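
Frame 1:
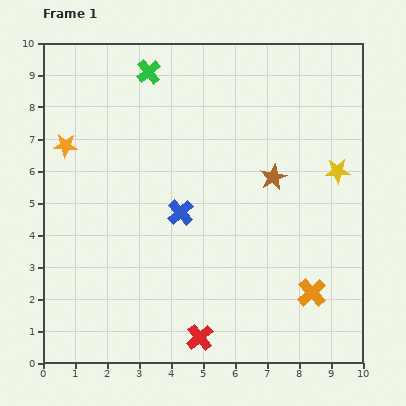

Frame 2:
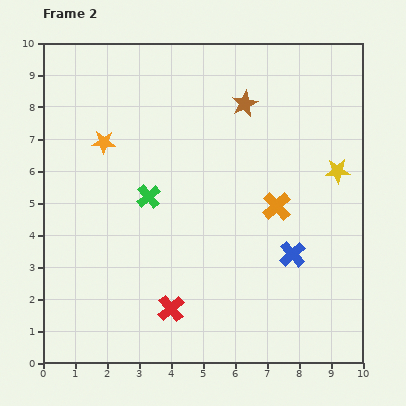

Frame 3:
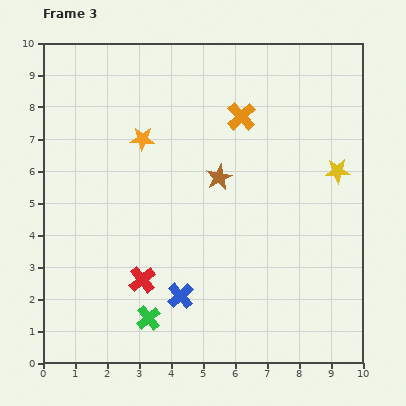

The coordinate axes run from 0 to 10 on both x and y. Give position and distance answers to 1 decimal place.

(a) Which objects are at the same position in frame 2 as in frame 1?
the yellow star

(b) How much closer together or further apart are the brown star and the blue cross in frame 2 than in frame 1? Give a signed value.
+1.8

Distance in frame 1: 3.1. Distance in frame 2: 4.9.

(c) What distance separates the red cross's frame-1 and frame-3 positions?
2.5

The red cross moved from (4.9, 0.8) to (3.1, 2.6), a distance of √(1.8² + 1.8²) ≈ 2.5.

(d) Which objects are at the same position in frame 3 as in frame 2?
the yellow star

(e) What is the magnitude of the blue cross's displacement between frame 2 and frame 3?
3.7

The blue cross moved from (7.8, 3.4) to (4.3, 2.1), a distance of √(3.5² + 1.3²) ≈ 3.7.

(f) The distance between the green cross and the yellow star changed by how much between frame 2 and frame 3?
+1.5

Distance in frame 2: 6.0. Distance in frame 3: 7.5.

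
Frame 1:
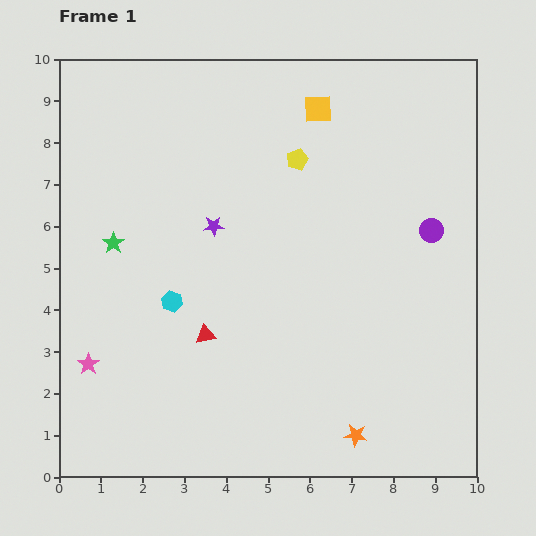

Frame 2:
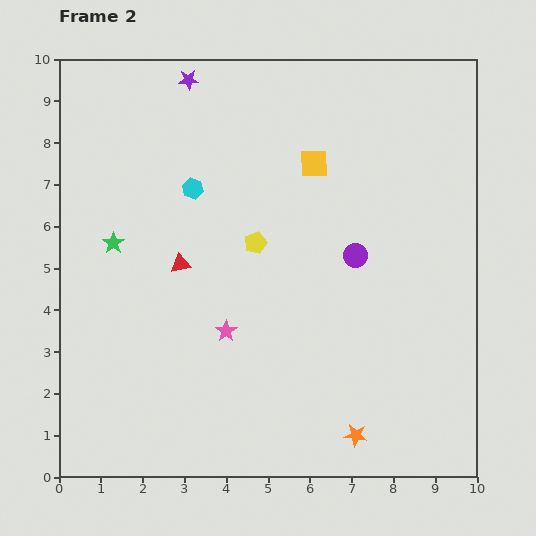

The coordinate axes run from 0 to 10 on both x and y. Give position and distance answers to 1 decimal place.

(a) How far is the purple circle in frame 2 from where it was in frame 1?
1.9

The purple circle moved from (8.9, 5.9) to (7.1, 5.3), a distance of √(1.8² + 0.6²) ≈ 1.9.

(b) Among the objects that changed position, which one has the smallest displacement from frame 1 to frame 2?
the yellow square

(moved 1.3)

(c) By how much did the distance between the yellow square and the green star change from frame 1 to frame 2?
-0.7

Distance in frame 1: 5.9. Distance in frame 2: 5.2.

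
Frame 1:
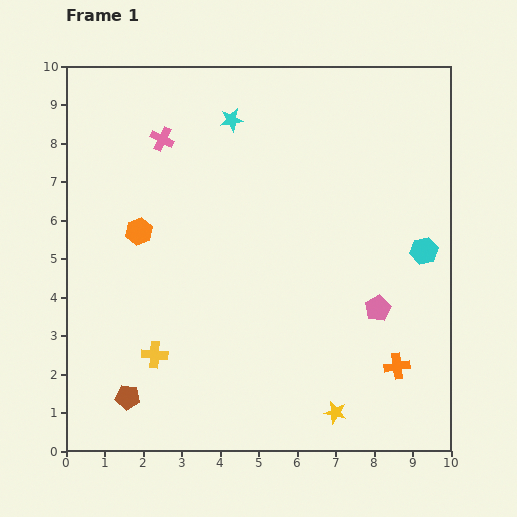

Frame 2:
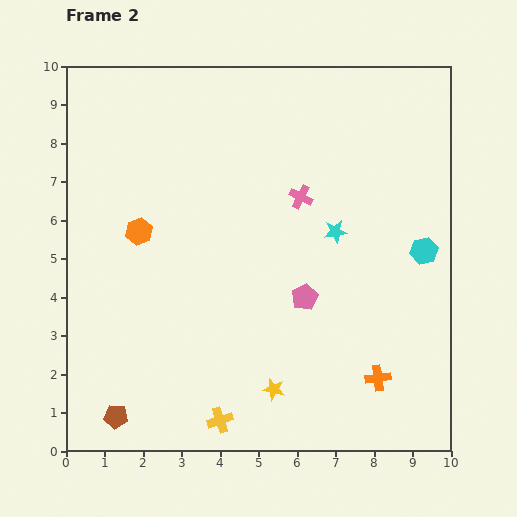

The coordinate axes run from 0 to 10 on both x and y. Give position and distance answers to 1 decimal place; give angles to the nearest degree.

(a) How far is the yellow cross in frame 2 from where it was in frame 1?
2.4

The yellow cross moved from (2.3, 2.5) to (4.0, 0.8), a distance of √(1.7² + 1.7²) ≈ 2.4.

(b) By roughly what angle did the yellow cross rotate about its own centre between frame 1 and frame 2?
24° counter-clockwise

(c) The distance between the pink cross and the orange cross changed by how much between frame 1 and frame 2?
-3.4

Distance in frame 1: 8.5. Distance in frame 2: 5.1.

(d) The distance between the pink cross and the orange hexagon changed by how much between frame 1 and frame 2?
+1.8

Distance in frame 1: 2.5. Distance in frame 2: 4.3.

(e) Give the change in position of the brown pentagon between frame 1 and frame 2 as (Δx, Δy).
(-0.3, -0.5)

The brown pentagon was at (1.6, 1.4) in frame 1 and (1.3, 0.9) in frame 2.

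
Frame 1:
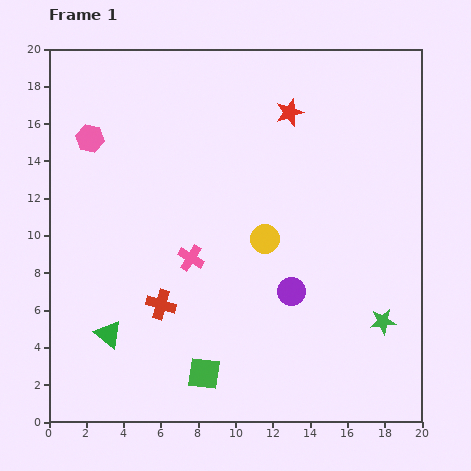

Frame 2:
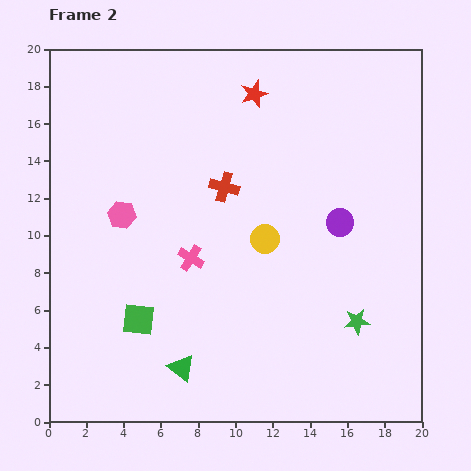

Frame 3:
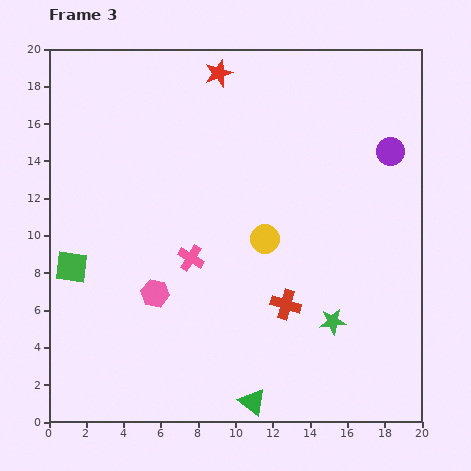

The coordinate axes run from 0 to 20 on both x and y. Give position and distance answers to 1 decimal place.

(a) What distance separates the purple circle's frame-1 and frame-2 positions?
4.5

The purple circle moved from (13.0, 7.0) to (15.6, 10.7), a distance of √(2.6² + 3.7²) ≈ 4.5.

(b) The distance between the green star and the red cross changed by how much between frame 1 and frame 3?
-9.2

Distance in frame 1: 11.9. Distance in frame 3: 2.7.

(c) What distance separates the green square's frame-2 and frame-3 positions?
4.6

The green square moved from (4.8, 5.5) to (1.2, 8.3), a distance of √(3.6² + 2.8²) ≈ 4.6.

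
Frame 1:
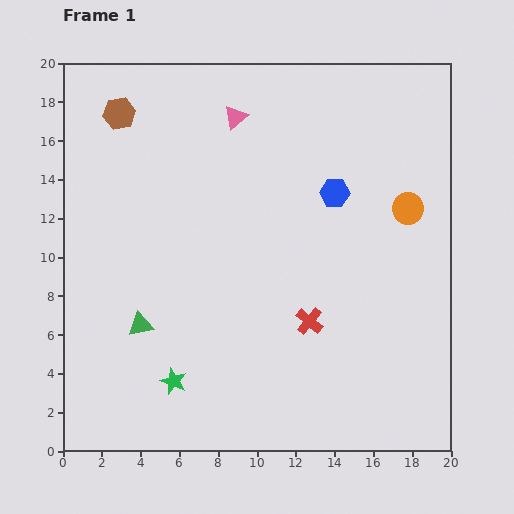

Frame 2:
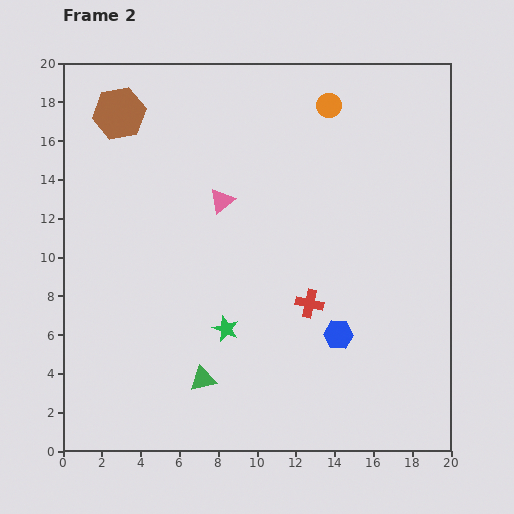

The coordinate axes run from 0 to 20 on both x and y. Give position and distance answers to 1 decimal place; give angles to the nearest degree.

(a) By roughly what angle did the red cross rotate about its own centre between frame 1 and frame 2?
28° counter-clockwise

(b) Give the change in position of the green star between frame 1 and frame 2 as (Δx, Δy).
(2.7, 2.7)

The green star was at (5.7, 3.6) in frame 1 and (8.4, 6.3) in frame 2.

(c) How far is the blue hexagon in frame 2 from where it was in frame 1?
7.3

The blue hexagon moved from (14.0, 13.3) to (14.2, 6.0), a distance of √(0.2² + 7.3²) ≈ 7.3.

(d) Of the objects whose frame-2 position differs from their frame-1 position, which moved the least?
the red cross

(moved 0.9)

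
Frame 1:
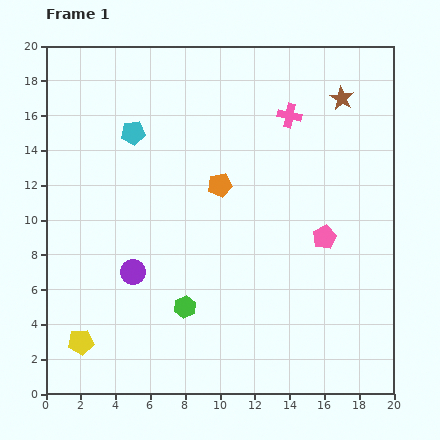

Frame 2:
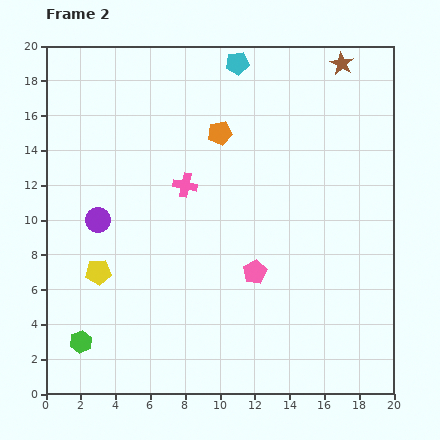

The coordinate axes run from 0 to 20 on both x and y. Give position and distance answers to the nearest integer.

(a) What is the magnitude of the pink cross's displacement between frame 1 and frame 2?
7

The pink cross moved from (14, 16) to (8, 12), a distance of √(6² + 4²) ≈ 7.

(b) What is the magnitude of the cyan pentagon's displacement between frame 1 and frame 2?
7

The cyan pentagon moved from (5, 15) to (11, 19), a distance of √(6² + 4²) ≈ 7.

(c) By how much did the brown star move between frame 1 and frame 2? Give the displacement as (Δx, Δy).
(0, 2)

The brown star was at (17, 17) in frame 1 and (17, 19) in frame 2.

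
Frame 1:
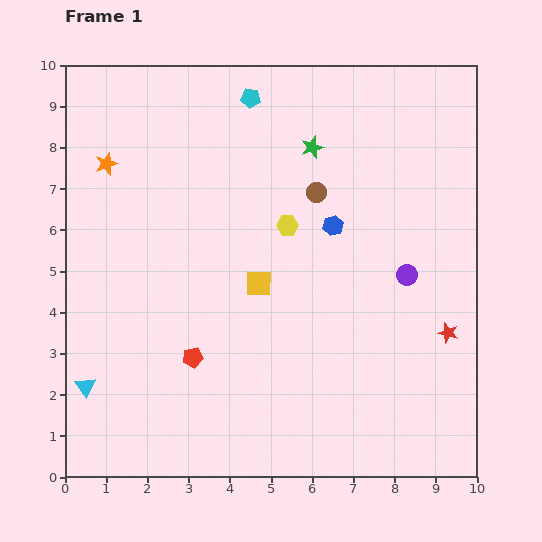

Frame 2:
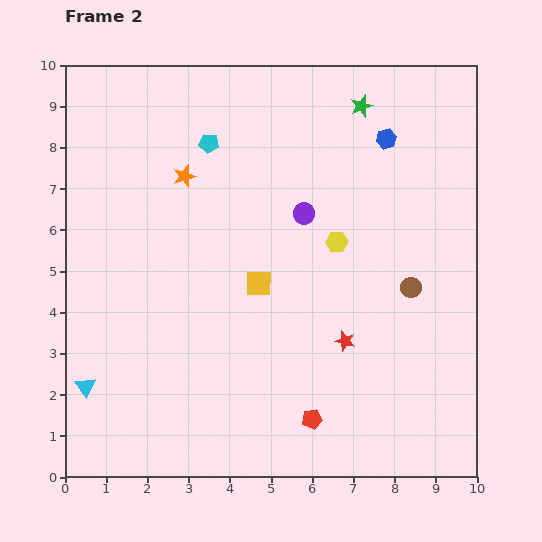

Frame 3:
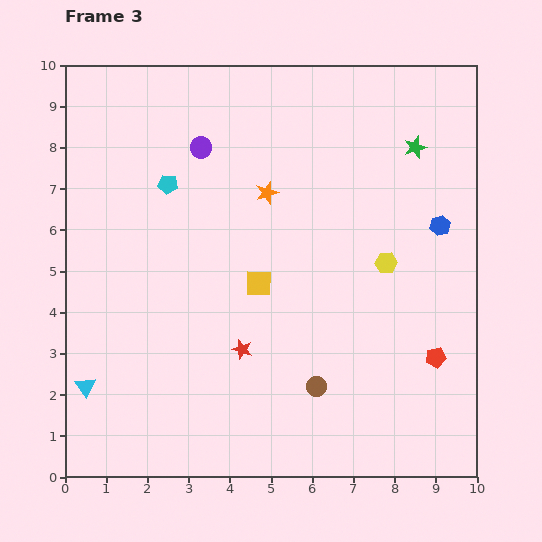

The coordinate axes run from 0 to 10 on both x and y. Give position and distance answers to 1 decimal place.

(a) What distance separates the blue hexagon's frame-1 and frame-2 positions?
2.5

The blue hexagon moved from (6.5, 6.1) to (7.8, 8.2), a distance of √(1.3² + 2.1²) ≈ 2.5.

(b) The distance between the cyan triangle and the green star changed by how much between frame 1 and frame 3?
+1.9

Distance in frame 1: 8.0. Distance in frame 3: 9.9.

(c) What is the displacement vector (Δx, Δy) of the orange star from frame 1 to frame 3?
(3.9, -0.7)

The orange star was at (1.0, 7.6) in frame 1 and (4.9, 6.9) in frame 3.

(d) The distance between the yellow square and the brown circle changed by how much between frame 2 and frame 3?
-0.8

Distance in frame 2: 3.7. Distance in frame 3: 2.9.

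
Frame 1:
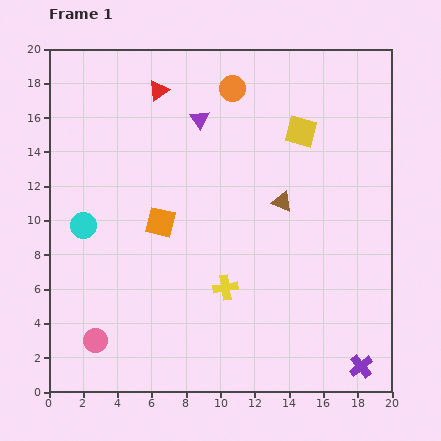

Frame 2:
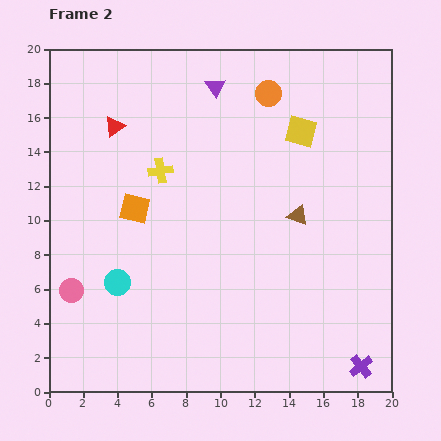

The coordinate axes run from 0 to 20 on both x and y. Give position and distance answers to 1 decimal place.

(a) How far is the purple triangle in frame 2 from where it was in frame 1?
2.1

The purple triangle moved from (8.8, 15.9) to (9.7, 17.8), a distance of √(0.9² + 1.9²) ≈ 2.1.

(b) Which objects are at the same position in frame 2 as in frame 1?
the yellow square, the purple cross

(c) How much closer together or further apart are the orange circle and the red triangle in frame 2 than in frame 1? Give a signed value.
+4.9

Distance in frame 1: 4.3. Distance in frame 2: 9.2.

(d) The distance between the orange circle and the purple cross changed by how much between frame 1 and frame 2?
-1.1

Distance in frame 1: 17.9. Distance in frame 2: 16.8.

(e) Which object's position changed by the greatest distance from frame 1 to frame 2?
the yellow cross

(moved 7.8; next 3.9)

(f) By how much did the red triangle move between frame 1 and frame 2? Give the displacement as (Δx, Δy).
(-2.6, -2.1)

The red triangle was at (6.4, 17.6) in frame 1 and (3.8, 15.5) in frame 2.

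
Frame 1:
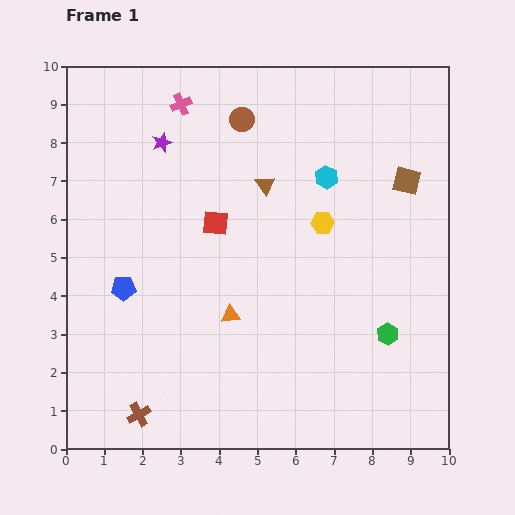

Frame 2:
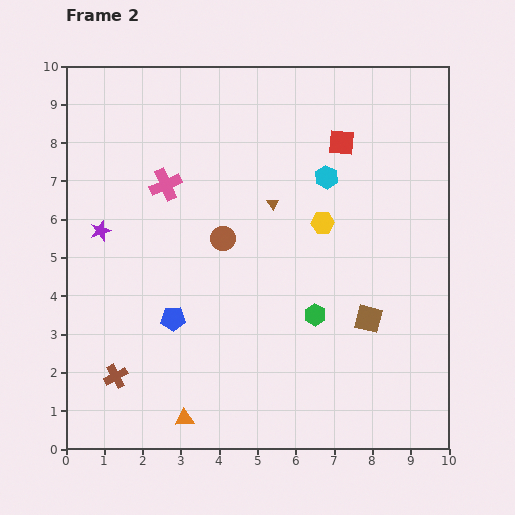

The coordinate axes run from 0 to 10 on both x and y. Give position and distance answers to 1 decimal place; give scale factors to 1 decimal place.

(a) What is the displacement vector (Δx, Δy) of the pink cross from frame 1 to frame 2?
(-0.4, -2.1)

The pink cross was at (3.0, 9.0) in frame 1 and (2.6, 6.9) in frame 2.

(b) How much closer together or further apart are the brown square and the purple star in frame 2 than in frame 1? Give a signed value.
+0.9

Distance in frame 1: 6.5. Distance in frame 2: 7.4.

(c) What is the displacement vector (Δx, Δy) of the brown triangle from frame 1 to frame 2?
(0.2, -0.5)

The brown triangle was at (5.2, 6.9) in frame 1 and (5.4, 6.4) in frame 2.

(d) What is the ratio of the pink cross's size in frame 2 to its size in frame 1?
1.5×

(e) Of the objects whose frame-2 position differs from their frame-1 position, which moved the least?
the brown triangle

(moved 0.5)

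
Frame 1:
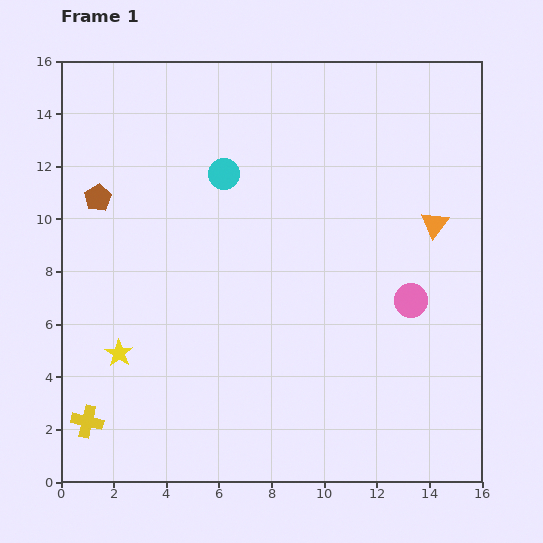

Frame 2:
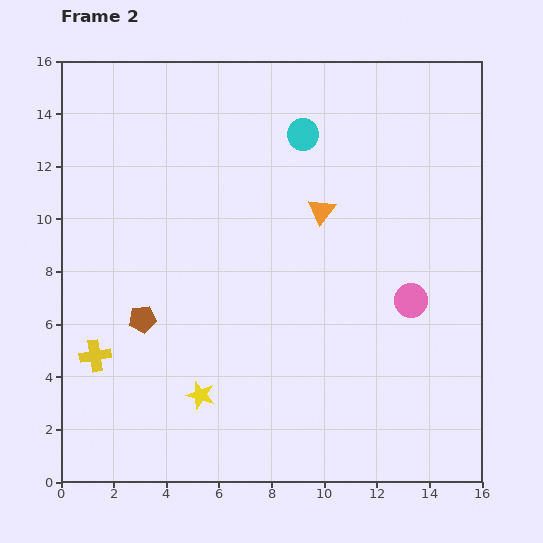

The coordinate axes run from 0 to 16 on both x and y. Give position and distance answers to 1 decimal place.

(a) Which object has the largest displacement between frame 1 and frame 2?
the brown pentagon

(moved 4.9; next 4.3)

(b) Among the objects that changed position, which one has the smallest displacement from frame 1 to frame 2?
the yellow cross

(moved 2.5)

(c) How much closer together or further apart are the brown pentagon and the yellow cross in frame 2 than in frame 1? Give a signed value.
-6.2

Distance in frame 1: 8.5. Distance in frame 2: 2.3.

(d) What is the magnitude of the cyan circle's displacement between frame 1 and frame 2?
3.4

The cyan circle moved from (6.2, 11.7) to (9.2, 13.2), a distance of √(3.0² + 1.5²) ≈ 3.4.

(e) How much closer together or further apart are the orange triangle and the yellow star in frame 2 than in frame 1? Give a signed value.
-4.6

Distance in frame 1: 13.0. Distance in frame 2: 8.4.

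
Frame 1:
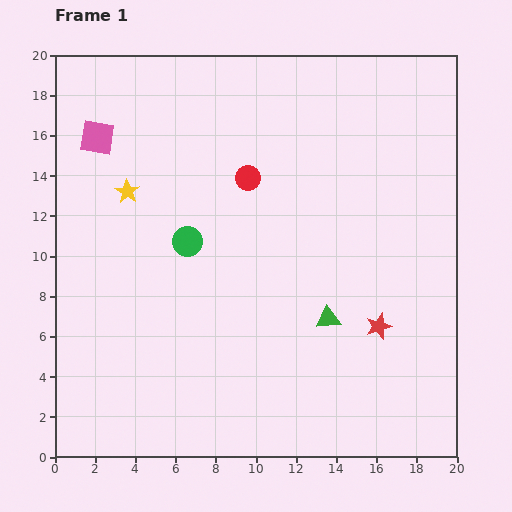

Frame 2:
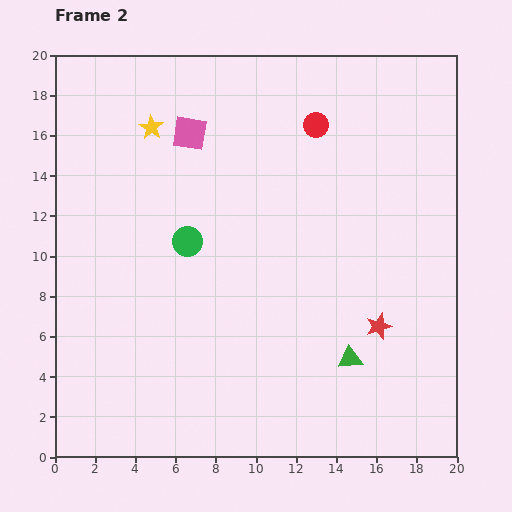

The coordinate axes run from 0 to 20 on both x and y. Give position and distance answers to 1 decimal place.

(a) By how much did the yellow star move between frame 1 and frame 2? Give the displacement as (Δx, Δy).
(1.2, 3.2)

The yellow star was at (3.6, 13.2) in frame 1 and (4.8, 16.4) in frame 2.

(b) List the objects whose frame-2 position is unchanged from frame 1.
the green circle, the red star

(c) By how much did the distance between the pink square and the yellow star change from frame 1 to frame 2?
-1.2

Distance in frame 1: 3.1. Distance in frame 2: 1.9.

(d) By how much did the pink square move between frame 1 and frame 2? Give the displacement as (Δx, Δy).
(4.6, 0.2)

The pink square was at (2.1, 15.9) in frame 1 and (6.7, 16.1) in frame 2.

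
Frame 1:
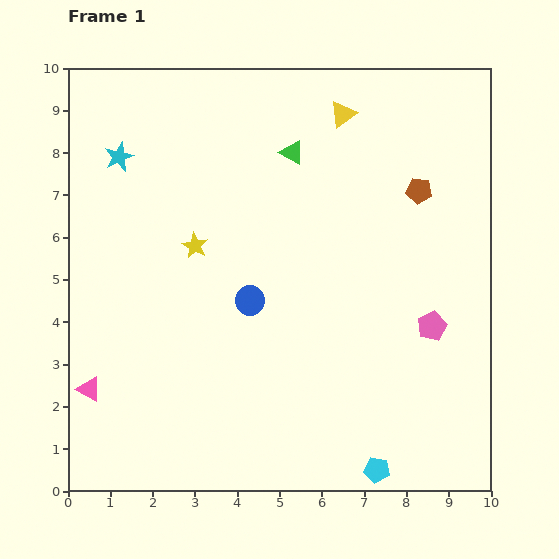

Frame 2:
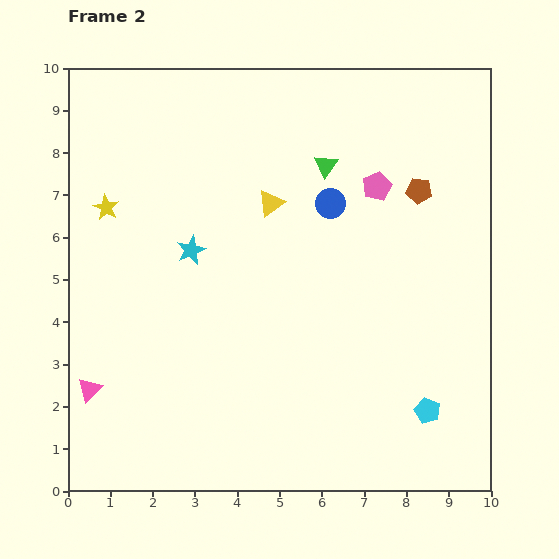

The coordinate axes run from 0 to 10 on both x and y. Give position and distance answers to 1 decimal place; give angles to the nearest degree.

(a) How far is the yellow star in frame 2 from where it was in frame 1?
2.3

The yellow star moved from (3.0, 5.8) to (0.9, 6.7), a distance of √(2.1² + 0.9²) ≈ 2.3.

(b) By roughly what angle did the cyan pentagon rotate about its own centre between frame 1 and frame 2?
15° clockwise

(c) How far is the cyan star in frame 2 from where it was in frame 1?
2.8

The cyan star moved from (1.2, 7.9) to (2.9, 5.7), a distance of √(1.7² + 2.2²) ≈ 2.8.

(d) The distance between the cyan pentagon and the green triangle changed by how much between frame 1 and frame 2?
-1.5

Distance in frame 1: 7.8. Distance in frame 2: 6.3.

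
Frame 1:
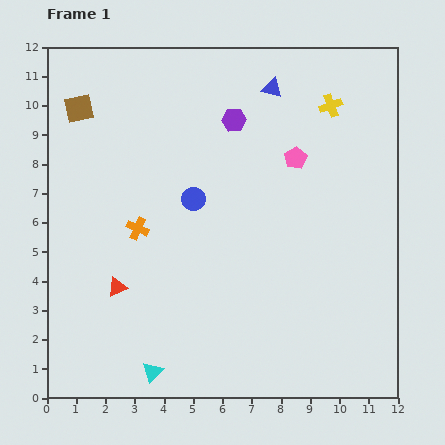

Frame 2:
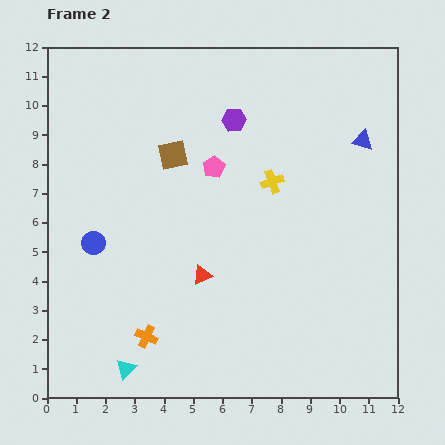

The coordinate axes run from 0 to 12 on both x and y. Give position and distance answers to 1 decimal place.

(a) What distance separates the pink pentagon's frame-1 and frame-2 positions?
2.8

The pink pentagon moved from (8.5, 8.2) to (5.7, 7.9), a distance of √(2.8² + 0.3²) ≈ 2.8.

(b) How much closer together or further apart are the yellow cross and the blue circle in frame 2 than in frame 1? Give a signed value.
+0.8

Distance in frame 1: 5.7. Distance in frame 2: 6.5.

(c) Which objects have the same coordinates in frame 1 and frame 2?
the purple hexagon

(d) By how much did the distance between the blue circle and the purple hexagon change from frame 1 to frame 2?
+3.4

Distance in frame 1: 3.0. Distance in frame 2: 6.4.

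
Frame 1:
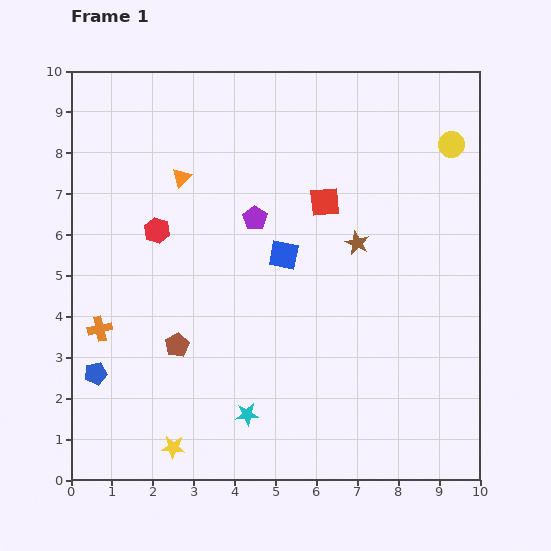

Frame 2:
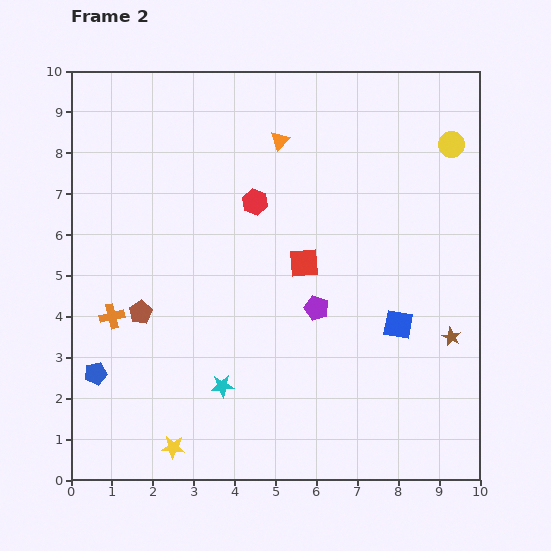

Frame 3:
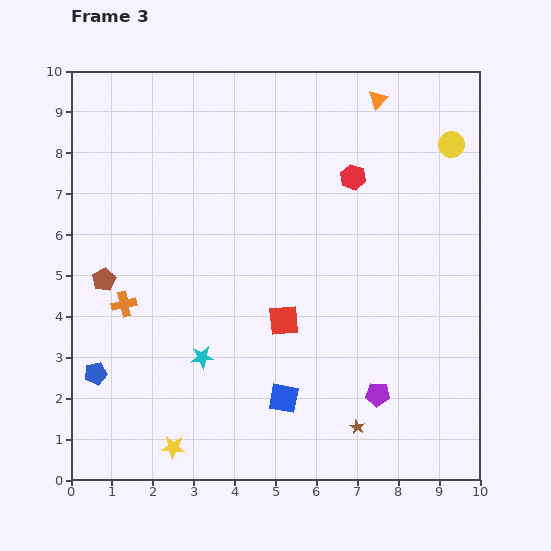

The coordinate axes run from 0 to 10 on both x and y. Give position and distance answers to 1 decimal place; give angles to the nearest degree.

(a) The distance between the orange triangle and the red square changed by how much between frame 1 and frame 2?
-0.5

Distance in frame 1: 3.6. Distance in frame 2: 3.1.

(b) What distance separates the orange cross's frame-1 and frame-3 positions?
0.8

The orange cross moved from (0.7, 3.7) to (1.3, 4.3), a distance of √(0.6² + 0.6²) ≈ 0.8.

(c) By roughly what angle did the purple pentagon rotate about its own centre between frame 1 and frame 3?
31° counter-clockwise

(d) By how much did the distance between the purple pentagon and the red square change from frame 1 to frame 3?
+1.2

Distance in frame 1: 1.7. Distance in frame 3: 2.9.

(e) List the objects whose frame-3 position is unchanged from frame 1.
the yellow star, the blue pentagon, the yellow circle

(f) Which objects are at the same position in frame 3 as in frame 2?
the yellow star, the blue pentagon, the yellow circle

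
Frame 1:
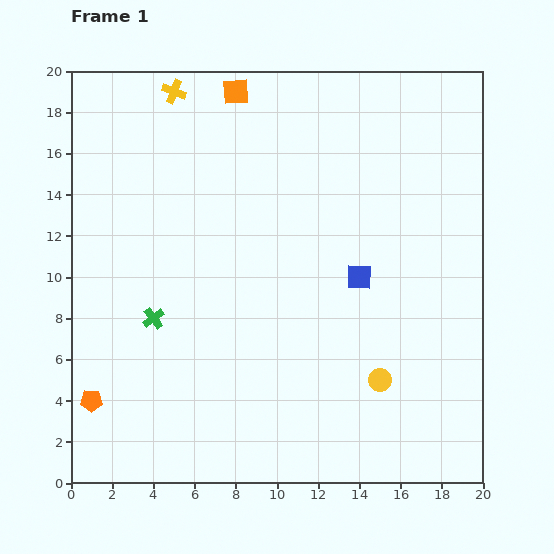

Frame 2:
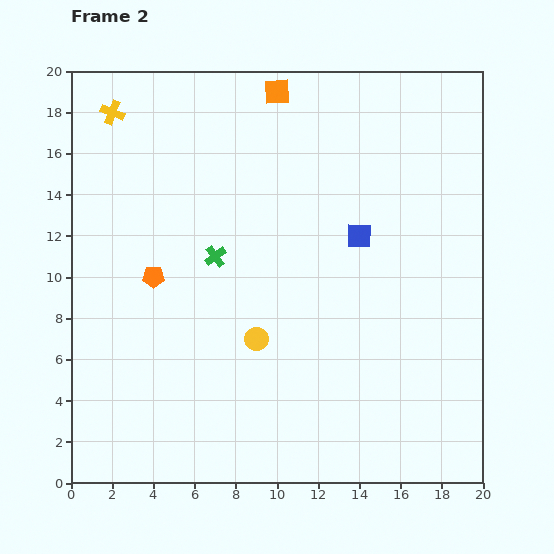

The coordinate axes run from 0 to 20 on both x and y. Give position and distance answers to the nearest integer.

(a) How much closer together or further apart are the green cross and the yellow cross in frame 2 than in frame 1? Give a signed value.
-2

Distance in frame 1: 11. Distance in frame 2: 9.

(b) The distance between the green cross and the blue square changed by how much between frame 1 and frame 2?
-3

Distance in frame 1: 10. Distance in frame 2: 7.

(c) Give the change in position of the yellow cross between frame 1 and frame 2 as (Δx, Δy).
(-3, -1)

The yellow cross was at (5, 19) in frame 1 and (2, 18) in frame 2.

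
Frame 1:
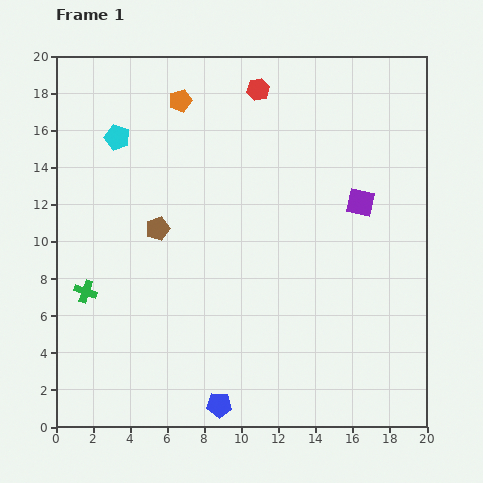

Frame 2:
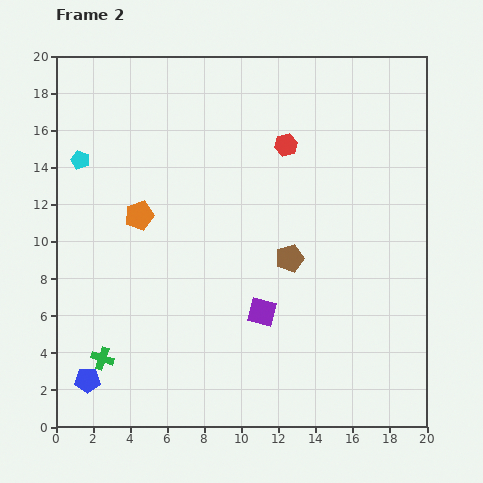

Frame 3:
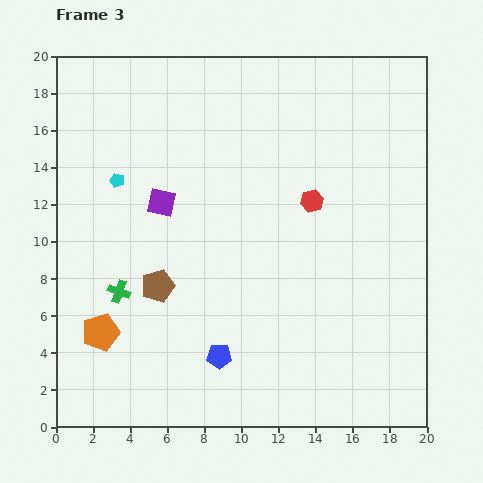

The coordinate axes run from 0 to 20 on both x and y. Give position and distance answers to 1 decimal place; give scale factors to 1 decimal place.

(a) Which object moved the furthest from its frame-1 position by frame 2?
the purple square

(moved 7.9; next 7.3)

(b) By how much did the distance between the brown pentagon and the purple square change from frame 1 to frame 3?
-6.5

Distance in frame 1: 11.0. Distance in frame 3: 4.5.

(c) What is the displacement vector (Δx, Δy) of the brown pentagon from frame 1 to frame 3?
(0.0, -3.1)

The brown pentagon was at (5.5, 10.7) in frame 1 and (5.5, 7.6) in frame 3.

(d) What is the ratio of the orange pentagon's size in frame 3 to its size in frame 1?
1.7×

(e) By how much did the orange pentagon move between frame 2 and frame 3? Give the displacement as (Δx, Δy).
(-2.1, -6.3)

The orange pentagon was at (4.5, 11.4) in frame 2 and (2.4, 5.1) in frame 3.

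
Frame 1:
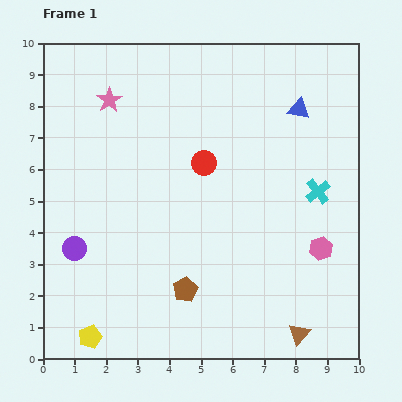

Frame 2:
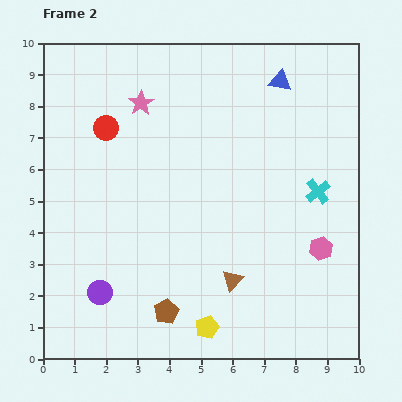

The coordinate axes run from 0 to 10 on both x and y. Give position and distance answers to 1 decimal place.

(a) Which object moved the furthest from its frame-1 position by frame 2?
the yellow pentagon

(moved 3.7; next 3.3)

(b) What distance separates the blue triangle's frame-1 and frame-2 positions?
1.1

The blue triangle moved from (8.1, 7.9) to (7.5, 8.8), a distance of √(0.6² + 0.9²) ≈ 1.1.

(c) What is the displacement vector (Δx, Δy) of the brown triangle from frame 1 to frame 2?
(-2.1, 1.7)

The brown triangle was at (8.1, 0.8) in frame 1 and (6.0, 2.5) in frame 2.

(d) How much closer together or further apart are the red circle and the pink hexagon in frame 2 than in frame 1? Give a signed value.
+3.2

Distance in frame 1: 4.6. Distance in frame 2: 7.8.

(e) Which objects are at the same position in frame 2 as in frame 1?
the pink hexagon, the cyan cross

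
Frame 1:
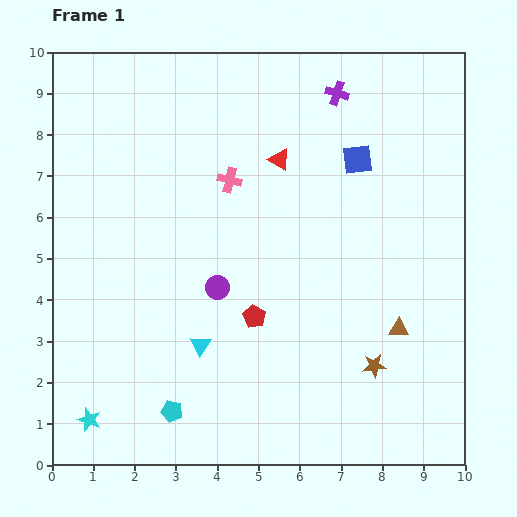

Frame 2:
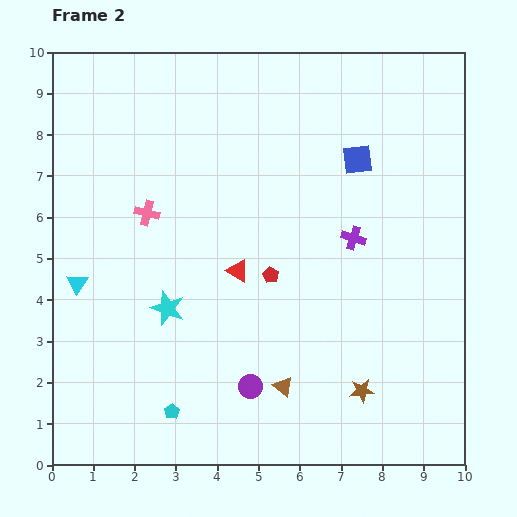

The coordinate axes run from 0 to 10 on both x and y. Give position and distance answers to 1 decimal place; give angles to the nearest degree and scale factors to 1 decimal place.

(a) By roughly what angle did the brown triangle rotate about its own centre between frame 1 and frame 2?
38° clockwise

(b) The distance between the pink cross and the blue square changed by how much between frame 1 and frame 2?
+2.2

Distance in frame 1: 3.1. Distance in frame 2: 5.3.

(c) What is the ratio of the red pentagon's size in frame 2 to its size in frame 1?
0.7×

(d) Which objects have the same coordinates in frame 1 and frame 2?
the blue square, the cyan pentagon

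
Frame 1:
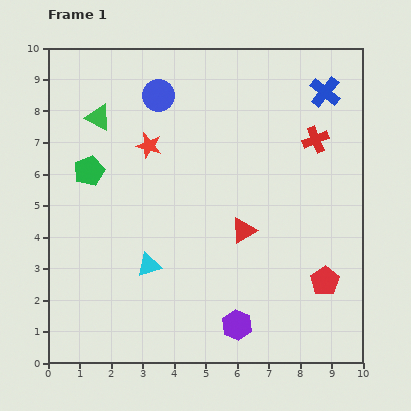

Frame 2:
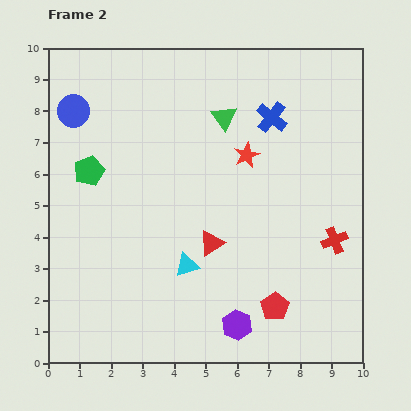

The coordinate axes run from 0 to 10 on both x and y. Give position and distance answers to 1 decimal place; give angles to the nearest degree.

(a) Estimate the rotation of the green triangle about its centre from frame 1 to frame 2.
28° clockwise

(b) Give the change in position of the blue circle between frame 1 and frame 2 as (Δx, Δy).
(-2.7, -0.5)

The blue circle was at (3.5, 8.5) in frame 1 and (0.8, 8.0) in frame 2.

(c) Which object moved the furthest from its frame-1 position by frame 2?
the green triangle

(moved 4.0; next 3.3)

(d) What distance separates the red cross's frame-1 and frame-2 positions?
3.3

The red cross moved from (8.5, 7.1) to (9.1, 3.9), a distance of √(0.6² + 3.2²) ≈ 3.3.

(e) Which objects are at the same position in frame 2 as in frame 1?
the purple hexagon, the green pentagon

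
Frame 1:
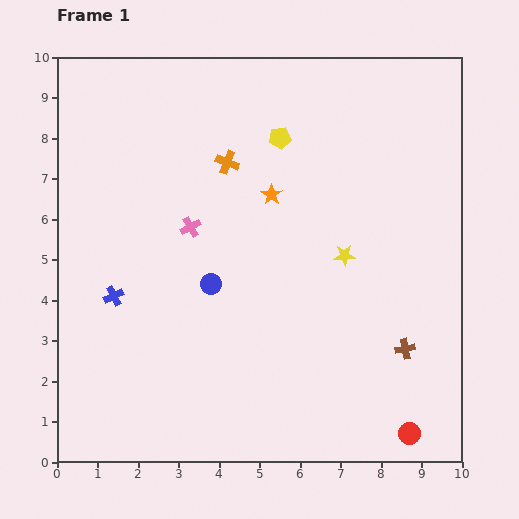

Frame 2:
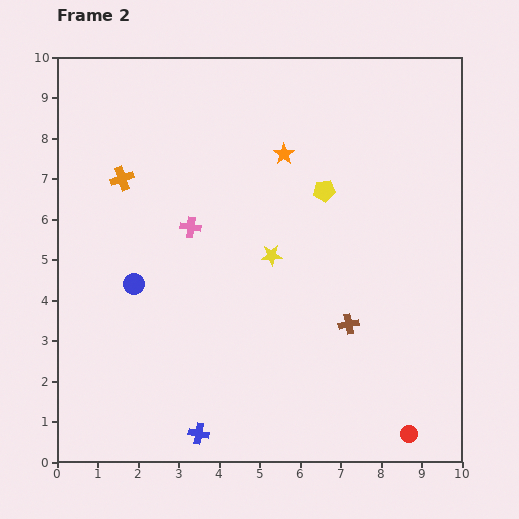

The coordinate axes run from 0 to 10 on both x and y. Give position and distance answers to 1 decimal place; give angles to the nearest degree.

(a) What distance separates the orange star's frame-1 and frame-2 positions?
1.0

The orange star moved from (5.3, 6.6) to (5.6, 7.6), a distance of √(0.3² + 1.0²) ≈ 1.0.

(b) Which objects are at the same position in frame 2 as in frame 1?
the pink cross, the red circle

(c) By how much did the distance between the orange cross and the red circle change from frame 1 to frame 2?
+1.4

Distance in frame 1: 8.1. Distance in frame 2: 9.5.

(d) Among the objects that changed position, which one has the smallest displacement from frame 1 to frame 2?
the orange star

(moved 1.0)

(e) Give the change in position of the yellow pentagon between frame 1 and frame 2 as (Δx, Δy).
(1.1, -1.3)

The yellow pentagon was at (5.5, 8.0) in frame 1 and (6.6, 6.7) in frame 2.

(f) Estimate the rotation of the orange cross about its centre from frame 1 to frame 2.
40° counter-clockwise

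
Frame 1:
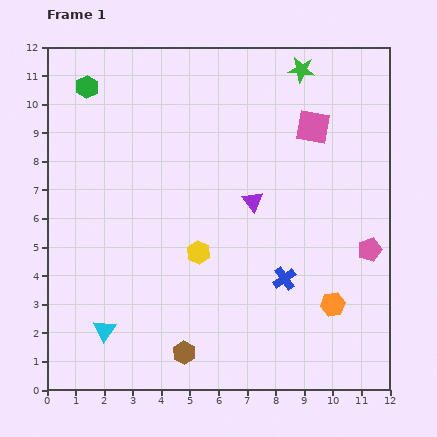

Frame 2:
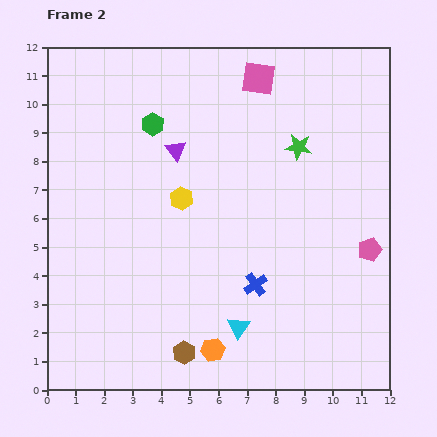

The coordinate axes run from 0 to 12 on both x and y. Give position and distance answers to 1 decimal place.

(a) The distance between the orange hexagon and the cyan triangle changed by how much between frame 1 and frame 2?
-6.9

Distance in frame 1: 8.1. Distance in frame 2: 1.2.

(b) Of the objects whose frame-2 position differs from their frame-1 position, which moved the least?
the blue cross

(moved 1.0)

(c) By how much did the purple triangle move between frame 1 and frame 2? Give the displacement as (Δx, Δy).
(-2.7, 1.8)

The purple triangle was at (7.2, 6.6) in frame 1 and (4.5, 8.4) in frame 2.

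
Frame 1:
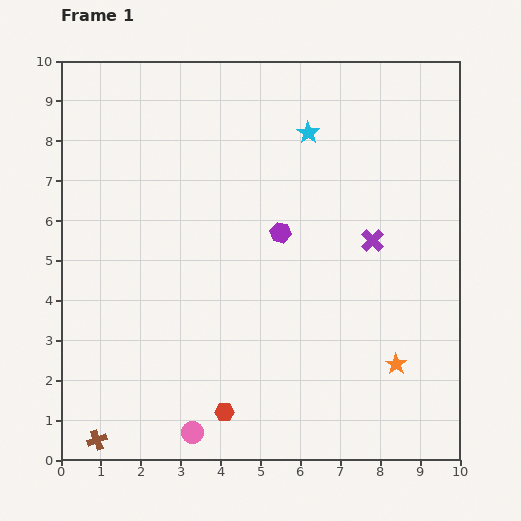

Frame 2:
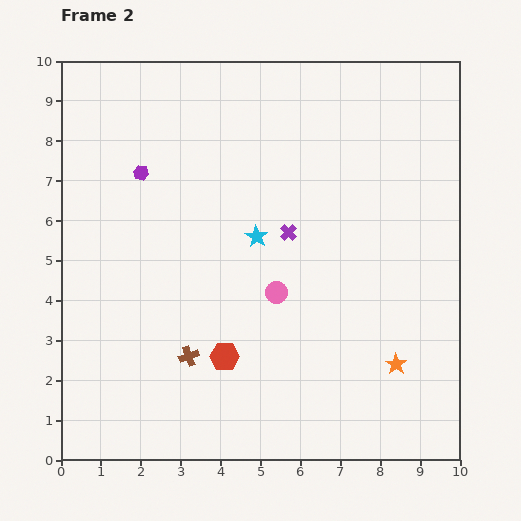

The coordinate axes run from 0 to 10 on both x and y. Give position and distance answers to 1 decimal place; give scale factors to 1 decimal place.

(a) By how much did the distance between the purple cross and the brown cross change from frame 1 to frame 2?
-4.5

Distance in frame 1: 8.5. Distance in frame 2: 4.0.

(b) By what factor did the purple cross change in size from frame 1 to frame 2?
0.7×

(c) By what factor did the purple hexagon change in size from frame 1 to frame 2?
0.7×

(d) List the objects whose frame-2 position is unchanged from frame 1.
the orange star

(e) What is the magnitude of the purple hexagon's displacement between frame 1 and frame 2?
3.8

The purple hexagon moved from (5.5, 5.7) to (2.0, 7.2), a distance of √(3.5² + 1.5²) ≈ 3.8.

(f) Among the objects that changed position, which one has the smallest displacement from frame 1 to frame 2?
the red hexagon

(moved 1.4)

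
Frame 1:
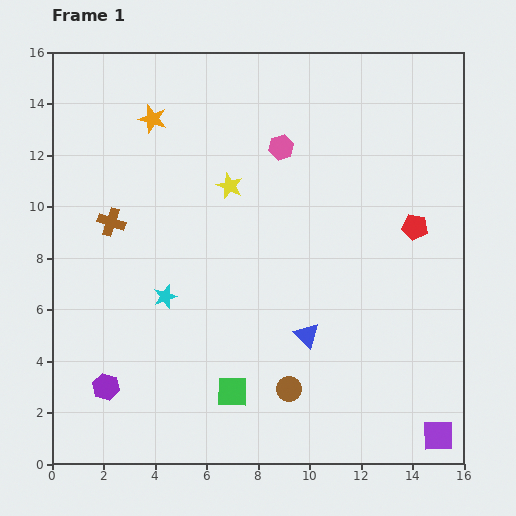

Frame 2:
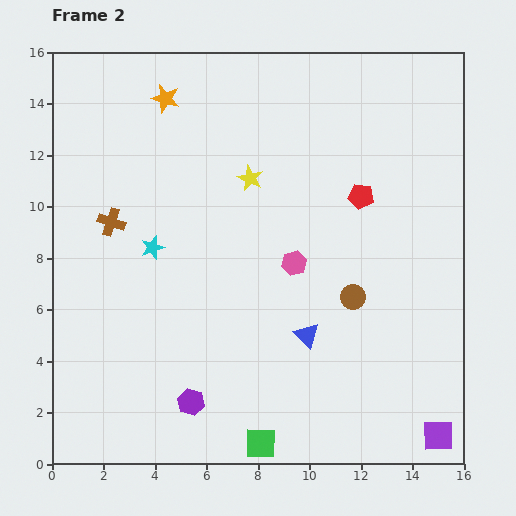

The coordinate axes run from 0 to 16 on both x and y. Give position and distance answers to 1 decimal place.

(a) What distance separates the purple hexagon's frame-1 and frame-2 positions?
3.4

The purple hexagon moved from (2.1, 3.0) to (5.4, 2.4), a distance of √(3.3² + 0.6²) ≈ 3.4.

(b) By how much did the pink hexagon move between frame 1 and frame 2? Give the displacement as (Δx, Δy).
(0.5, -4.5)

The pink hexagon was at (8.9, 12.3) in frame 1 and (9.4, 7.8) in frame 2.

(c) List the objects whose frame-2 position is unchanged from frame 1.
the brown cross, the blue triangle, the purple square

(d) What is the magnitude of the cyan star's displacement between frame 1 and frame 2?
2.0

The cyan star moved from (4.4, 6.5) to (3.9, 8.4), a distance of √(0.5² + 1.9²) ≈ 2.0.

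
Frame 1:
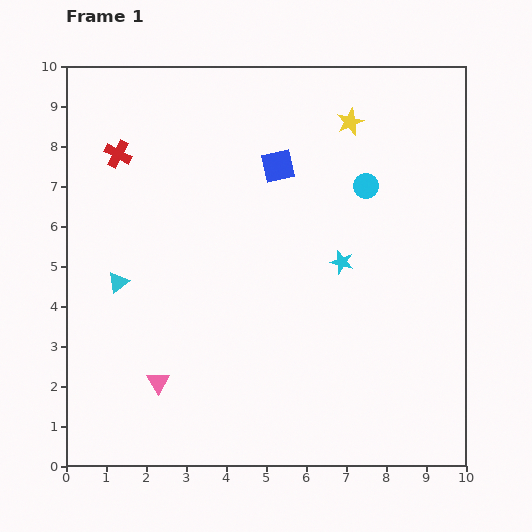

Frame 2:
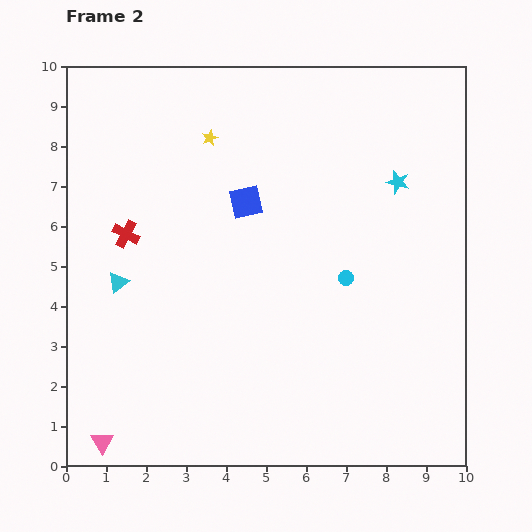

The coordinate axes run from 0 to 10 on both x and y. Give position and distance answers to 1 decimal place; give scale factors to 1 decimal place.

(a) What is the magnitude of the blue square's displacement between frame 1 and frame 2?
1.2

The blue square moved from (5.3, 7.5) to (4.5, 6.6), a distance of √(0.8² + 0.9²) ≈ 1.2.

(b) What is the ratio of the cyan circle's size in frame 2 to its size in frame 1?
0.6×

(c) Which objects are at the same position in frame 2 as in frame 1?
the cyan triangle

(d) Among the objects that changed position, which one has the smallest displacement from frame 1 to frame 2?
the blue square

(moved 1.2)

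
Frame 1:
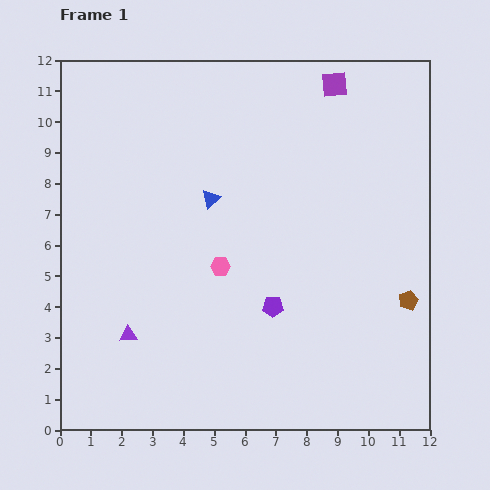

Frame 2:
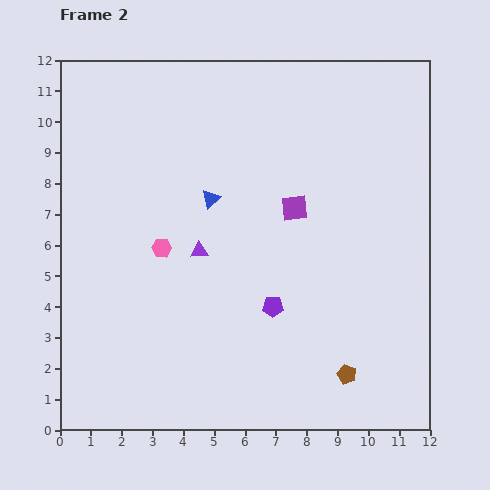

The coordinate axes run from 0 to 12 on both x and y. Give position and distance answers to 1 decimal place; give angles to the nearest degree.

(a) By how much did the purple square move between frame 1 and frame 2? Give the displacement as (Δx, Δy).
(-1.3, -4.0)

The purple square was at (8.9, 11.2) in frame 1 and (7.6, 7.2) in frame 2.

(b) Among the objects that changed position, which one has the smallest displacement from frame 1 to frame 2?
the pink hexagon

(moved 2.0)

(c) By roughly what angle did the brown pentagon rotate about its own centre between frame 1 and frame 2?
29° counter-clockwise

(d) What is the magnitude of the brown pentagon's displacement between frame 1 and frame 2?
3.1

The brown pentagon moved from (11.3, 4.2) to (9.3, 1.8), a distance of √(2.0² + 2.4²) ≈ 3.1.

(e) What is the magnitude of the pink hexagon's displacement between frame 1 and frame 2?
2.0

The pink hexagon moved from (5.2, 5.3) to (3.3, 5.9), a distance of √(1.9² + 0.6²) ≈ 2.0.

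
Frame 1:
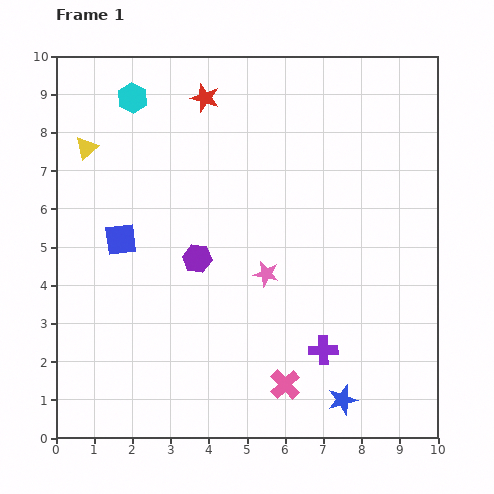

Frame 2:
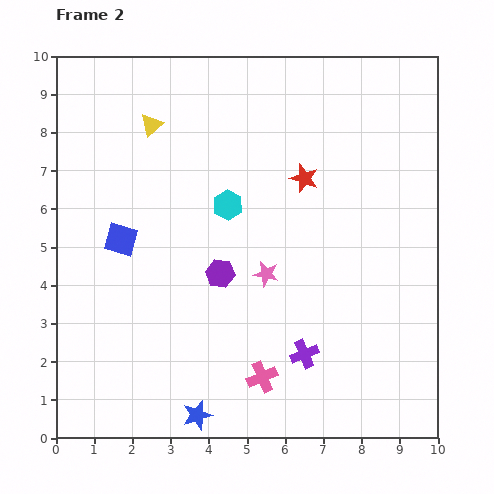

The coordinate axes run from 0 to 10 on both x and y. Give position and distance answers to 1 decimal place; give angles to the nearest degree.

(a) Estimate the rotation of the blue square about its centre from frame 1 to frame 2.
23° clockwise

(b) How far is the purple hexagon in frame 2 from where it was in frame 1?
0.7

The purple hexagon moved from (3.7, 4.7) to (4.3, 4.3), a distance of √(0.6² + 0.4²) ≈ 0.7.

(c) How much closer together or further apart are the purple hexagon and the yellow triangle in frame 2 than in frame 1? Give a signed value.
+0.2

Distance in frame 1: 4.1. Distance in frame 2: 4.3.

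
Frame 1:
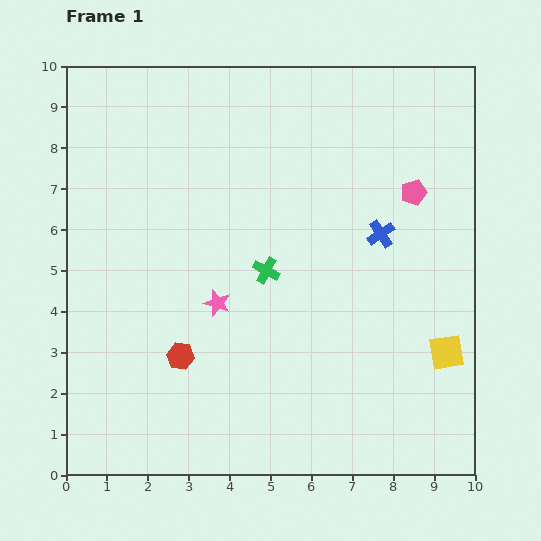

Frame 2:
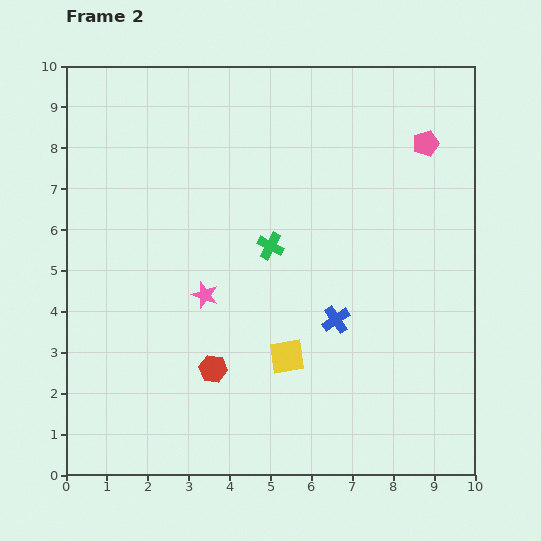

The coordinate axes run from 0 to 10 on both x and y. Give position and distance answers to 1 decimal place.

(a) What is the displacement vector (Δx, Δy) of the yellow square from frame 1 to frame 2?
(-3.9, -0.1)

The yellow square was at (9.3, 3.0) in frame 1 and (5.4, 2.9) in frame 2.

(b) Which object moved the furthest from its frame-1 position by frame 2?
the yellow square

(moved 3.9; next 2.4)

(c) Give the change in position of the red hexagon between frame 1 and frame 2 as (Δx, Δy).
(0.8, -0.3)

The red hexagon was at (2.8, 2.9) in frame 1 and (3.6, 2.6) in frame 2.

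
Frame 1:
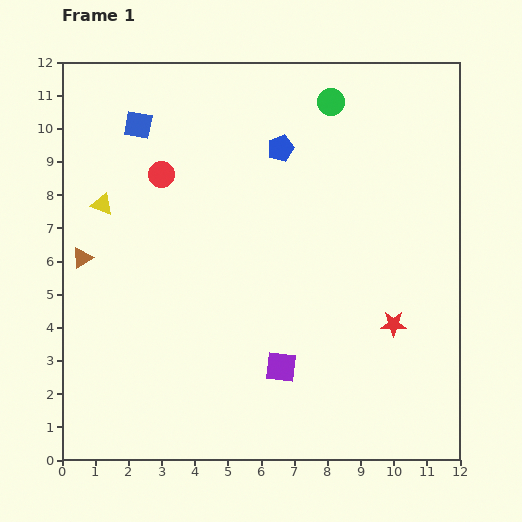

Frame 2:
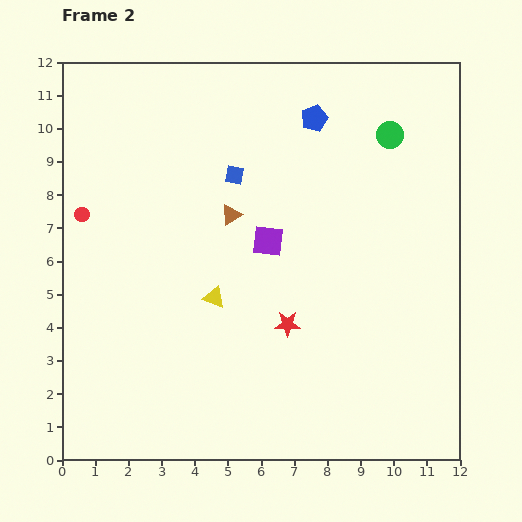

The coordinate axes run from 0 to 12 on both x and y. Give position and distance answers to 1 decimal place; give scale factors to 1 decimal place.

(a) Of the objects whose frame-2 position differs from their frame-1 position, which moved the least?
the blue pentagon

(moved 1.3)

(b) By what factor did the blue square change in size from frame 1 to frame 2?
0.7×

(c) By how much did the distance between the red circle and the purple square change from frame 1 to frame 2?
-1.1

Distance in frame 1: 6.8. Distance in frame 2: 5.7.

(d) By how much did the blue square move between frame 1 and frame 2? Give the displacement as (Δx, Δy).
(2.9, -1.5)

The blue square was at (2.3, 10.1) in frame 1 and (5.2, 8.6) in frame 2.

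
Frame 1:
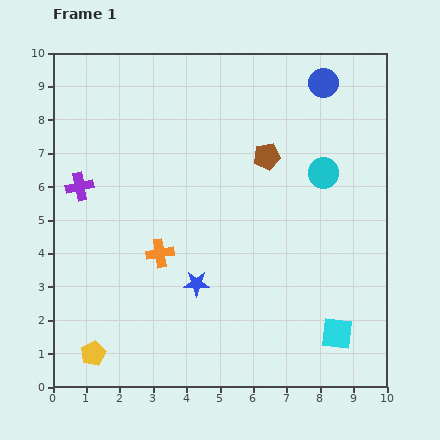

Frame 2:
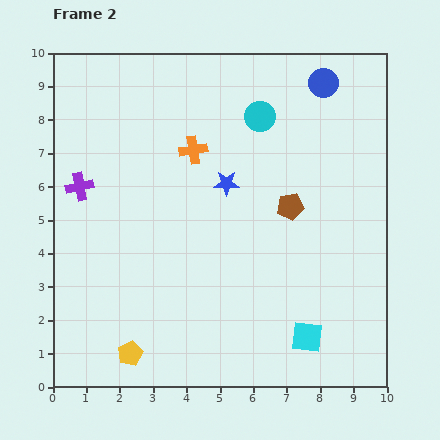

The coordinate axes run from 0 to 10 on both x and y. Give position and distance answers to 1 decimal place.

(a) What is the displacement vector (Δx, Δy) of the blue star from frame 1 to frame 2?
(0.9, 3.0)

The blue star was at (4.3, 3.1) in frame 1 and (5.2, 6.1) in frame 2.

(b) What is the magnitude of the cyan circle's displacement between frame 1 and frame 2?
2.5

The cyan circle moved from (8.1, 6.4) to (6.2, 8.1), a distance of √(1.9² + 1.7²) ≈ 2.5.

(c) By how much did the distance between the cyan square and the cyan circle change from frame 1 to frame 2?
+1.9

Distance in frame 1: 4.8. Distance in frame 2: 6.7.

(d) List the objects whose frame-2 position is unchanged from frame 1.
the purple cross, the blue circle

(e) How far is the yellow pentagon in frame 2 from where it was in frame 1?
1.1

The yellow pentagon moved from (1.2, 1.0) to (2.3, 1.0), a distance of √(1.1² + 0.0²) ≈ 1.1.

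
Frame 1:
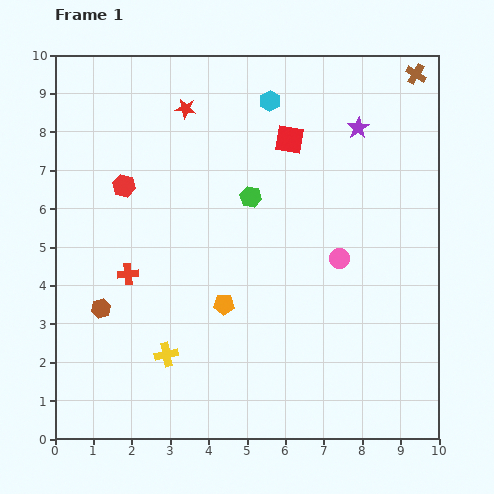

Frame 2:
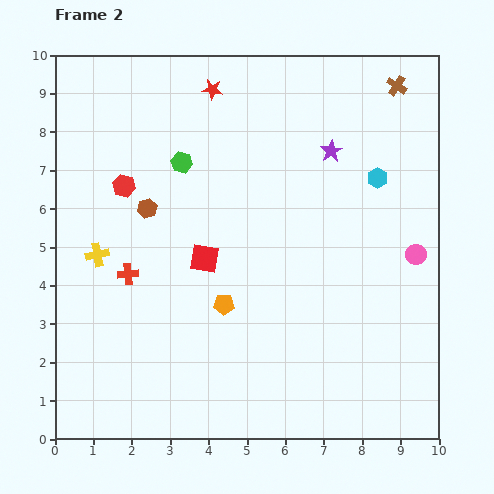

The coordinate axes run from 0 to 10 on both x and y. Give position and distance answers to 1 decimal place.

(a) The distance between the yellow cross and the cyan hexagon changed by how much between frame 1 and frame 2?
+0.5

Distance in frame 1: 7.1. Distance in frame 2: 7.6.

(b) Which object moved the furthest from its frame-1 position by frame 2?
the red square

(moved 3.8; next 3.4)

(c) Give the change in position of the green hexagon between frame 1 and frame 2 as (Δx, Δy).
(-1.8, 0.9)

The green hexagon was at (5.1, 6.3) in frame 1 and (3.3, 7.2) in frame 2.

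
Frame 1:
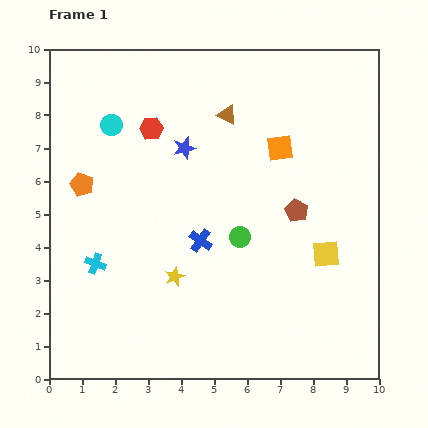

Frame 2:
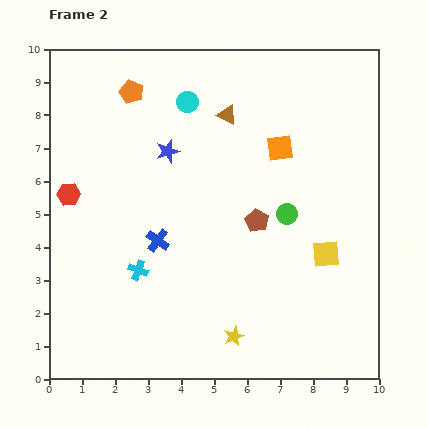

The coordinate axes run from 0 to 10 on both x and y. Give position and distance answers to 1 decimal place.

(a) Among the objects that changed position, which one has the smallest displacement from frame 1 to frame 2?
the blue star

(moved 0.5)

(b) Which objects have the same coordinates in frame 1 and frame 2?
the orange square, the brown triangle, the yellow square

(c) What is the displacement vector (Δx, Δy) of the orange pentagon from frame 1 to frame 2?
(1.5, 2.8)

The orange pentagon was at (1.0, 5.9) in frame 1 and (2.5, 8.7) in frame 2.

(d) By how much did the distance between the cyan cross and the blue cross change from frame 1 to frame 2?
-2.2

Distance in frame 1: 3.3. Distance in frame 2: 1.1.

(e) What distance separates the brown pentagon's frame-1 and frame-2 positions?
1.2

The brown pentagon moved from (7.5, 5.1) to (6.3, 4.8), a distance of √(1.2² + 0.3²) ≈ 1.2.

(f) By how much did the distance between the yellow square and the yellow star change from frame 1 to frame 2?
-0.9

Distance in frame 1: 4.7. Distance in frame 2: 3.8.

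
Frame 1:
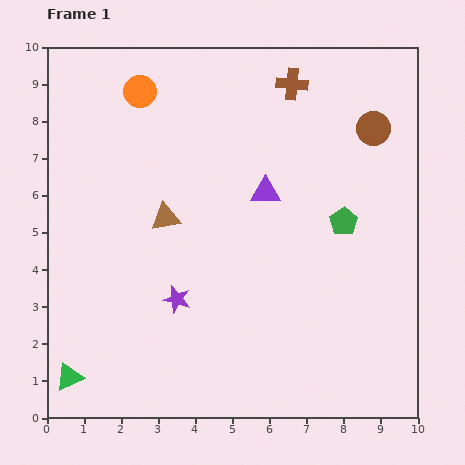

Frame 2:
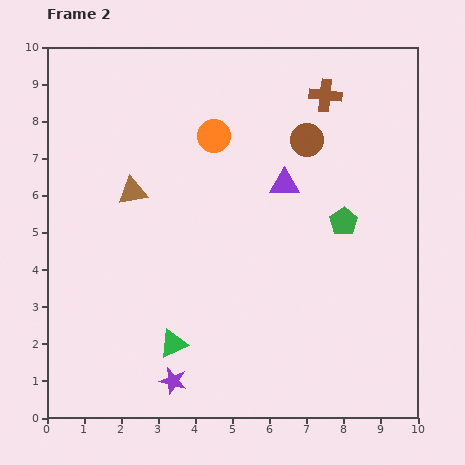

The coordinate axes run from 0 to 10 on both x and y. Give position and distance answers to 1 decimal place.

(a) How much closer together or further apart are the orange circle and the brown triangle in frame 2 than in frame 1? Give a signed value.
-0.8

Distance in frame 1: 3.5. Distance in frame 2: 2.7.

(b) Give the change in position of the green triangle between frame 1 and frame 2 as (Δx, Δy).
(2.8, 0.9)

The green triangle was at (0.6, 1.1) in frame 1 and (3.4, 2.0) in frame 2.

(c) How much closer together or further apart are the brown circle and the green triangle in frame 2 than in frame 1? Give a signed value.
-4.0

Distance in frame 1: 10.6. Distance in frame 2: 6.6.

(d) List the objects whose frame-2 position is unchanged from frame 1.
the green pentagon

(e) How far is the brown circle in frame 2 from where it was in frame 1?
1.8

The brown circle moved from (8.8, 7.8) to (7.0, 7.5), a distance of √(1.8² + 0.3²) ≈ 1.8.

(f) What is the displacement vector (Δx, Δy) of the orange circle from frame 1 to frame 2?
(2.0, -1.2)

The orange circle was at (2.5, 8.8) in frame 1 and (4.5, 7.6) in frame 2.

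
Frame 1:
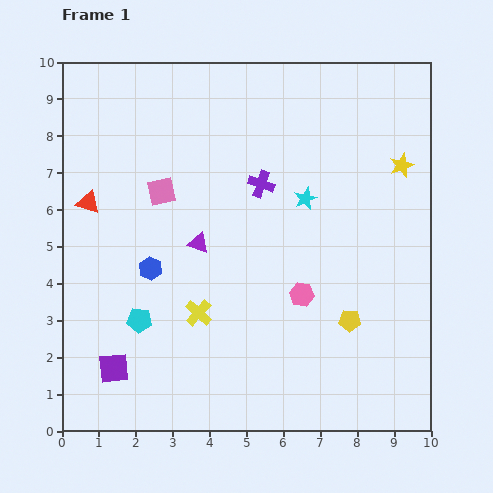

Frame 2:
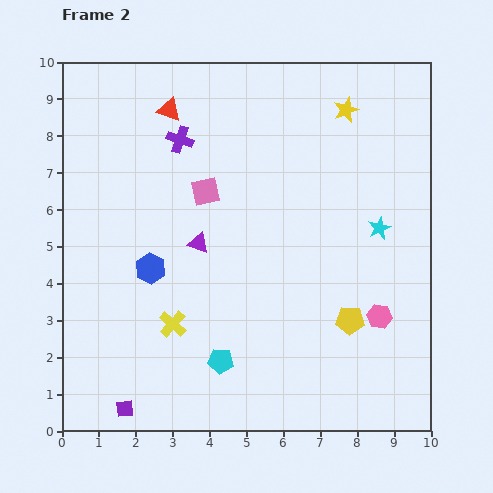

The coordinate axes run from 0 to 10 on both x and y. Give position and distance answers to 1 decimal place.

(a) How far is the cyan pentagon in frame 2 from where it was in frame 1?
2.5

The cyan pentagon moved from (2.1, 3.0) to (4.3, 1.9), a distance of √(2.2² + 1.1²) ≈ 2.5.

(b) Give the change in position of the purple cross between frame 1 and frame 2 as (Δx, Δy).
(-2.2, 1.2)

The purple cross was at (5.4, 6.7) in frame 1 and (3.2, 7.9) in frame 2.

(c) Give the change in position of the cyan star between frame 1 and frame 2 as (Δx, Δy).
(2.0, -0.8)

The cyan star was at (6.6, 6.3) in frame 1 and (8.6, 5.5) in frame 2.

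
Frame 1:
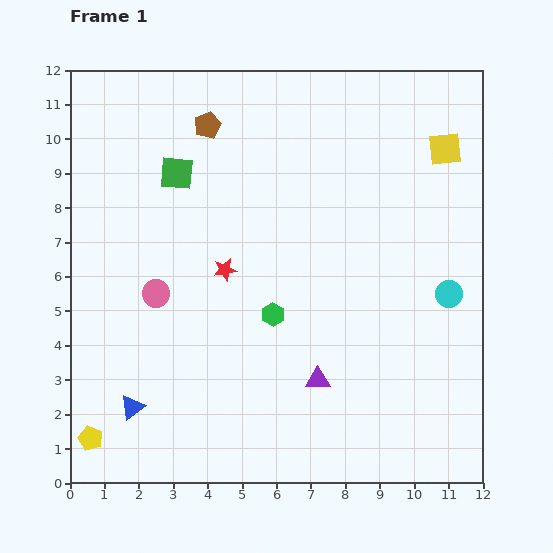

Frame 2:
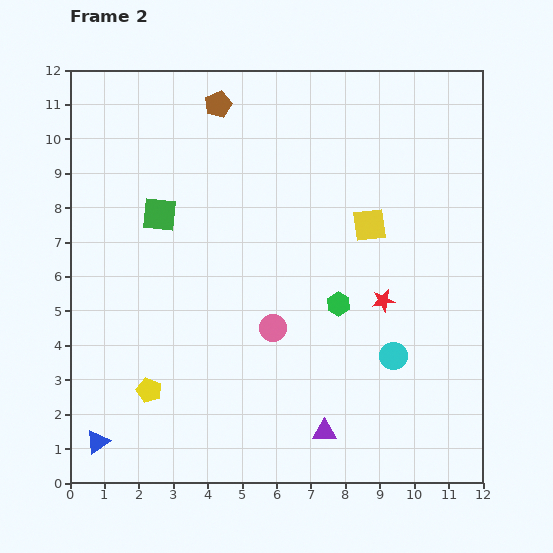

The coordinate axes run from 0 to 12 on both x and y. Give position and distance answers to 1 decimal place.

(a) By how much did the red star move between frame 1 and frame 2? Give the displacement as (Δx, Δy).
(4.6, -0.9)

The red star was at (4.5, 6.2) in frame 1 and (9.1, 5.3) in frame 2.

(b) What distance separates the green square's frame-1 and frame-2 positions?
1.3

The green square moved from (3.1, 9.0) to (2.6, 7.8), a distance of √(0.5² + 1.2²) ≈ 1.3.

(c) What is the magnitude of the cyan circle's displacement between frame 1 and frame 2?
2.4

The cyan circle moved from (11.0, 5.5) to (9.4, 3.7), a distance of √(1.6² + 1.8²) ≈ 2.4.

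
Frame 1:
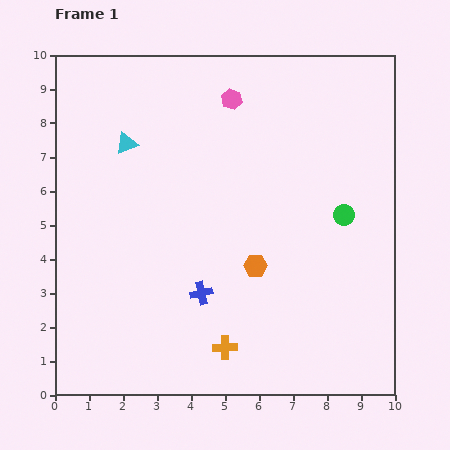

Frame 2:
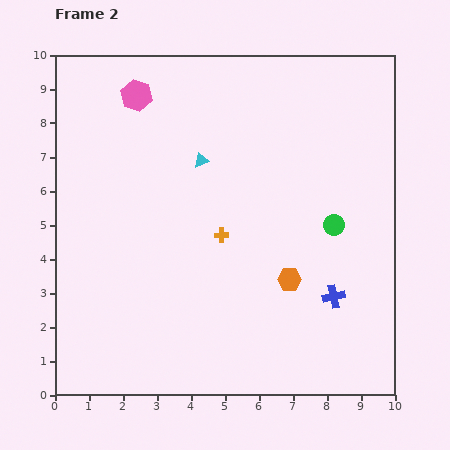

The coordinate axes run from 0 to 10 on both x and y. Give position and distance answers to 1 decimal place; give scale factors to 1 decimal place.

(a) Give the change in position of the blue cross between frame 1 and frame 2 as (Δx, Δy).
(3.9, -0.1)

The blue cross was at (4.3, 3.0) in frame 1 and (8.2, 2.9) in frame 2.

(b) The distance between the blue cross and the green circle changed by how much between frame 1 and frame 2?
-2.7

Distance in frame 1: 4.8. Distance in frame 2: 2.1.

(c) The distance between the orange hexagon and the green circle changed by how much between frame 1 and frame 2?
-0.9

Distance in frame 1: 3.0. Distance in frame 2: 2.1.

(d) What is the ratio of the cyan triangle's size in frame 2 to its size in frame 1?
0.7×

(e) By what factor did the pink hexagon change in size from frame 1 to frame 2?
1.5×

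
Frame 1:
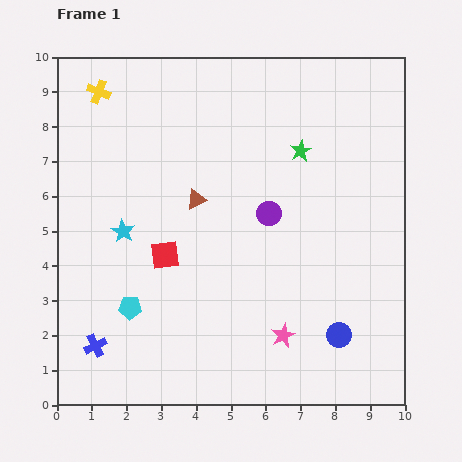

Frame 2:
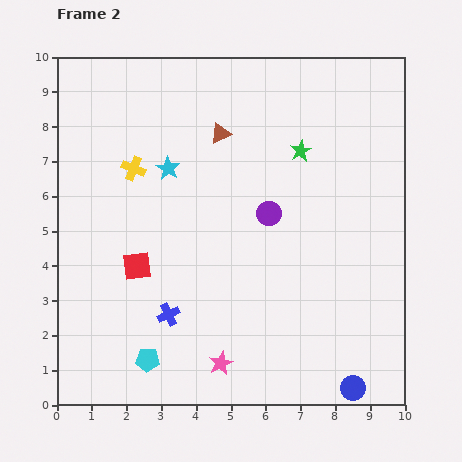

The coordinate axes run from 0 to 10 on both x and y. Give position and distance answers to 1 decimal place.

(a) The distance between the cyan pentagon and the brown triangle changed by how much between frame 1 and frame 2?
+3.2

Distance in frame 1: 3.6. Distance in frame 2: 6.8.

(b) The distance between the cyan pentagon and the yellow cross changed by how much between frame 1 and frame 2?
-0.8

Distance in frame 1: 6.3. Distance in frame 2: 5.5.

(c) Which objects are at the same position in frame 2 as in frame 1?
the purple circle, the green star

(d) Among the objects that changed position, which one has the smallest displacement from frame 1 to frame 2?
the red square

(moved 0.9)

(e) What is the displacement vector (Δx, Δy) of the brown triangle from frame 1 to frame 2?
(0.7, 1.9)

The brown triangle was at (4.0, 5.9) in frame 1 and (4.7, 7.8) in frame 2.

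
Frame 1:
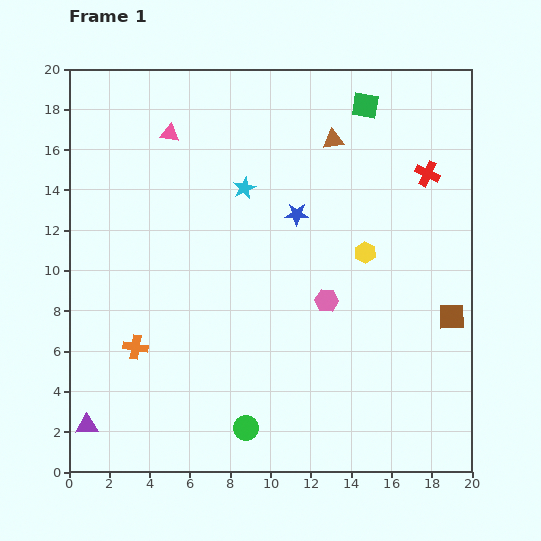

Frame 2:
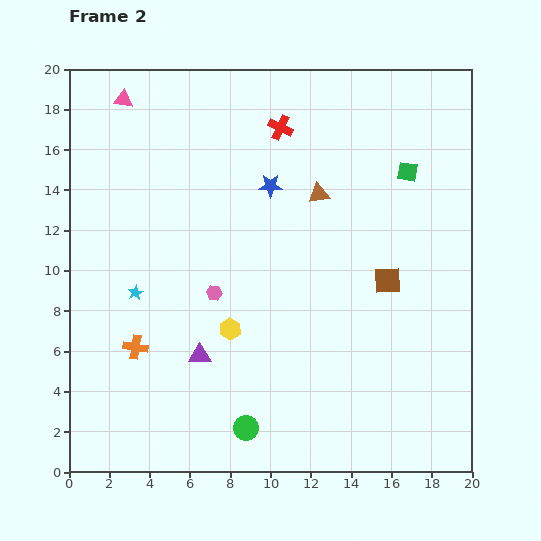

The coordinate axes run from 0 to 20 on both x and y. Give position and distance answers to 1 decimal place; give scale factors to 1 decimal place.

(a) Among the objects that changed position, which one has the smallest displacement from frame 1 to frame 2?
the blue star

(moved 1.9)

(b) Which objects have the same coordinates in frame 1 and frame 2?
the green circle, the orange cross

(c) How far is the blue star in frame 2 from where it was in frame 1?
1.9

The blue star moved from (11.3, 12.8) to (10.0, 14.2), a distance of √(1.3² + 1.4²) ≈ 1.9.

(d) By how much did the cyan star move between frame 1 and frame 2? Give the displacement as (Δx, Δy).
(-5.4, -5.2)

The cyan star was at (8.7, 14.1) in frame 1 and (3.3, 8.9) in frame 2.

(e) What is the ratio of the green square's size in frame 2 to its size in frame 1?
0.7×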